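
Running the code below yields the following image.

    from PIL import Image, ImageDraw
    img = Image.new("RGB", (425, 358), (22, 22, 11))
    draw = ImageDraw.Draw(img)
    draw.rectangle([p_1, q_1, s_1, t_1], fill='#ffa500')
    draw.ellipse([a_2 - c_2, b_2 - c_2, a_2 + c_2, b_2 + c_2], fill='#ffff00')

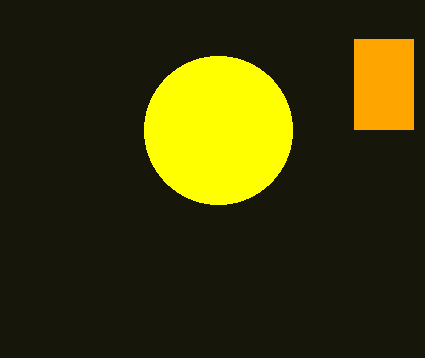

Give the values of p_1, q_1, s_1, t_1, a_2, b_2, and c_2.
p_1 = 354
q_1 = 39
s_1 = 413
t_1 = 129
a_2 = 218
b_2 = 130
c_2 = 74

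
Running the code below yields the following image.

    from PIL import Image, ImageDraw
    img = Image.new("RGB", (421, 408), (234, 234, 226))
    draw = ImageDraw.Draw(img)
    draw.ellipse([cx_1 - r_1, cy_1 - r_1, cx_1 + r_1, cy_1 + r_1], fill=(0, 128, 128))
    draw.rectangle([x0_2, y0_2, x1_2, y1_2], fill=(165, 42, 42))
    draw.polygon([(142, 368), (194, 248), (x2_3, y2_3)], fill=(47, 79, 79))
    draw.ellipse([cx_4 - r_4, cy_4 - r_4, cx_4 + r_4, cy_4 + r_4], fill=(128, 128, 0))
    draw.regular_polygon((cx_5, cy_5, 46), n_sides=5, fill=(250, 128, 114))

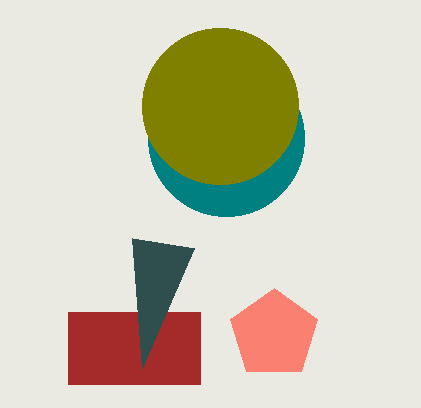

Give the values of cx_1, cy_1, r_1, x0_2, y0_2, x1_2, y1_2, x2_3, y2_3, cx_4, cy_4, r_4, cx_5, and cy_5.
cx_1 = 226
cy_1 = 138
r_1 = 78
x0_2 = 68
y0_2 = 312
x1_2 = 200
y1_2 = 384
x2_3 = 132
y2_3 = 238
cx_4 = 220
cy_4 = 106
r_4 = 78
cx_5 = 274
cy_5 = 334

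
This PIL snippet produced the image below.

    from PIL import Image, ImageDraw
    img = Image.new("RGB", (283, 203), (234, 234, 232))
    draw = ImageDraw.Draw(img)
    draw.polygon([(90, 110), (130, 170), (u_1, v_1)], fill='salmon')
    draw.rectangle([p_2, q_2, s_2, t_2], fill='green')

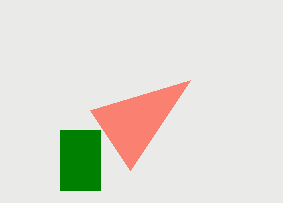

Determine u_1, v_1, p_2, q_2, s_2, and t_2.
u_1 = 190
v_1 = 80
p_2 = 60
q_2 = 130
s_2 = 100
t_2 = 190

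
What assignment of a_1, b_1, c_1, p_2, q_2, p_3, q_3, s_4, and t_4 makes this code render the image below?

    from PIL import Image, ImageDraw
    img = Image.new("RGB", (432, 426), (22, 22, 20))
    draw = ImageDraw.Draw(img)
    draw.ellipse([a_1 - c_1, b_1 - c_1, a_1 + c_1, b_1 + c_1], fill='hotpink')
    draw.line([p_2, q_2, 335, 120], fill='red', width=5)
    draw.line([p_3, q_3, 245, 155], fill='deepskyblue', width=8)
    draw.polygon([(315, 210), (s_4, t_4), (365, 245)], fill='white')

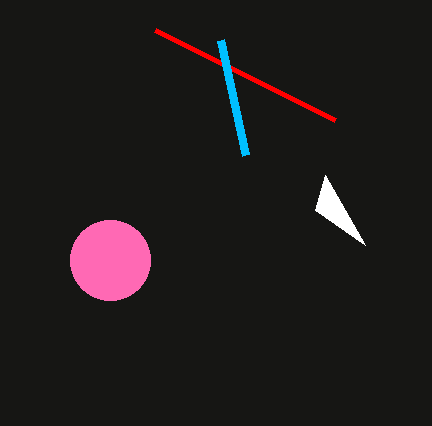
a_1 = 110; b_1 = 260; c_1 = 40; p_2 = 155; q_2 = 30; p_3 = 220; q_3 = 40; s_4 = 325; t_4 = 175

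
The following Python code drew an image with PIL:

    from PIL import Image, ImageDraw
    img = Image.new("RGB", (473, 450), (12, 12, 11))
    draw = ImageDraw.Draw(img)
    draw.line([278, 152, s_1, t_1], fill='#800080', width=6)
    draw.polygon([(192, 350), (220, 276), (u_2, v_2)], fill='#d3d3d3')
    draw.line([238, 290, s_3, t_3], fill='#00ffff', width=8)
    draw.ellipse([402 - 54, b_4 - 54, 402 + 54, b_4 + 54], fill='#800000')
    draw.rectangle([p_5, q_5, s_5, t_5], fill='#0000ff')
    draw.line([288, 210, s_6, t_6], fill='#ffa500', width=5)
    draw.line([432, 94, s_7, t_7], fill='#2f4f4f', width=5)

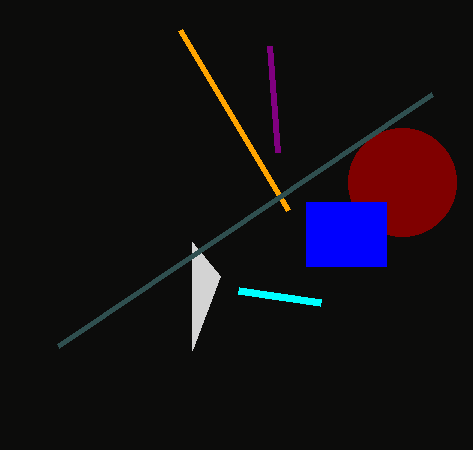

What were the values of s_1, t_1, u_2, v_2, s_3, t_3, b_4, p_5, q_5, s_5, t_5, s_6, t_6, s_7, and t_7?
s_1 = 270
t_1 = 46
u_2 = 192
v_2 = 242
s_3 = 320
t_3 = 302
b_4 = 182
p_5 = 306
q_5 = 202
s_5 = 386
t_5 = 266
s_6 = 180
t_6 = 30
s_7 = 58
t_7 = 346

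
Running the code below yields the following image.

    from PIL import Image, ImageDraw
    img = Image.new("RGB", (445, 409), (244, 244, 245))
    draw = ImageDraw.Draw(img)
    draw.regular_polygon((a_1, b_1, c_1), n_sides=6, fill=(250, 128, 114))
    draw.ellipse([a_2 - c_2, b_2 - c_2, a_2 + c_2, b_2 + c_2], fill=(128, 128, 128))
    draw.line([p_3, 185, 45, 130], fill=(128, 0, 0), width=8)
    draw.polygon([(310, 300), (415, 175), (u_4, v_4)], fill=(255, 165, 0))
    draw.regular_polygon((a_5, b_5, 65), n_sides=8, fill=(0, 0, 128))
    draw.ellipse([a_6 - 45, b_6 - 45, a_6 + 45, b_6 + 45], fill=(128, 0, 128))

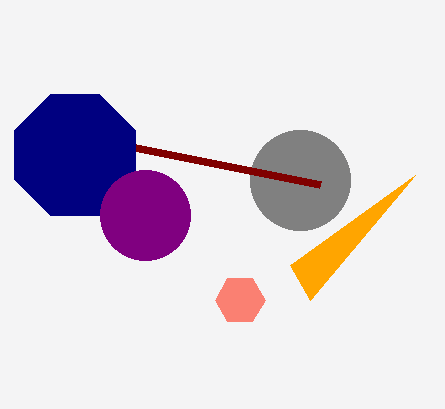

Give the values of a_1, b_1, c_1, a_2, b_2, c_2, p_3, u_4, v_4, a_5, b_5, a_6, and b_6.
a_1 = 240, b_1 = 300, c_1 = 25, a_2 = 300, b_2 = 180, c_2 = 50, p_3 = 320, u_4 = 290, v_4 = 265, a_5 = 75, b_5 = 155, a_6 = 145, b_6 = 215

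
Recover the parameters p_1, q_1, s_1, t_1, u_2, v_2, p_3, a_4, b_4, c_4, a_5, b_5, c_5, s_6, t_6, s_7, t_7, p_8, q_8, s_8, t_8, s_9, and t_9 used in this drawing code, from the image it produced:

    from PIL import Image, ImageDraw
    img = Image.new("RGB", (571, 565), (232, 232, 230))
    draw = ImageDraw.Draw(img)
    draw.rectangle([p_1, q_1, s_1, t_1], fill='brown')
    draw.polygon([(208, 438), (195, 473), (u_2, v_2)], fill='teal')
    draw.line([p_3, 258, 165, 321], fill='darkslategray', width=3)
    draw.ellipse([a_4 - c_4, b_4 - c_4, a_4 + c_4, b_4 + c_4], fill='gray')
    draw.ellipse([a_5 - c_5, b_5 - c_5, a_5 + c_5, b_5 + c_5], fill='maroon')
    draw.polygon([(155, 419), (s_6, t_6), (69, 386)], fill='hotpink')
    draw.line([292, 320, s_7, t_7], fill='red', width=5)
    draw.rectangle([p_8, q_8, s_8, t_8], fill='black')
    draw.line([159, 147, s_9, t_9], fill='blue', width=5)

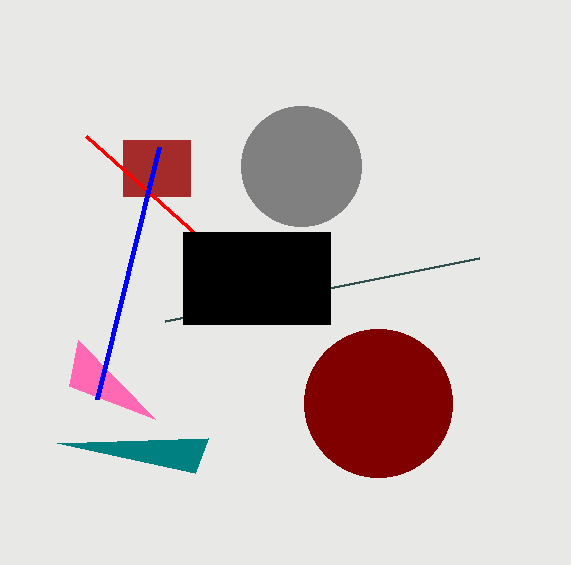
p_1 = 123, q_1 = 140, s_1 = 190, t_1 = 196, u_2 = 57, v_2 = 443, p_3 = 479, a_4 = 301, b_4 = 166, c_4 = 60, a_5 = 378, b_5 = 403, c_5 = 74, s_6 = 78, t_6 = 340, s_7 = 86, t_7 = 136, p_8 = 183, q_8 = 232, s_8 = 330, t_8 = 324, s_9 = 97, t_9 = 399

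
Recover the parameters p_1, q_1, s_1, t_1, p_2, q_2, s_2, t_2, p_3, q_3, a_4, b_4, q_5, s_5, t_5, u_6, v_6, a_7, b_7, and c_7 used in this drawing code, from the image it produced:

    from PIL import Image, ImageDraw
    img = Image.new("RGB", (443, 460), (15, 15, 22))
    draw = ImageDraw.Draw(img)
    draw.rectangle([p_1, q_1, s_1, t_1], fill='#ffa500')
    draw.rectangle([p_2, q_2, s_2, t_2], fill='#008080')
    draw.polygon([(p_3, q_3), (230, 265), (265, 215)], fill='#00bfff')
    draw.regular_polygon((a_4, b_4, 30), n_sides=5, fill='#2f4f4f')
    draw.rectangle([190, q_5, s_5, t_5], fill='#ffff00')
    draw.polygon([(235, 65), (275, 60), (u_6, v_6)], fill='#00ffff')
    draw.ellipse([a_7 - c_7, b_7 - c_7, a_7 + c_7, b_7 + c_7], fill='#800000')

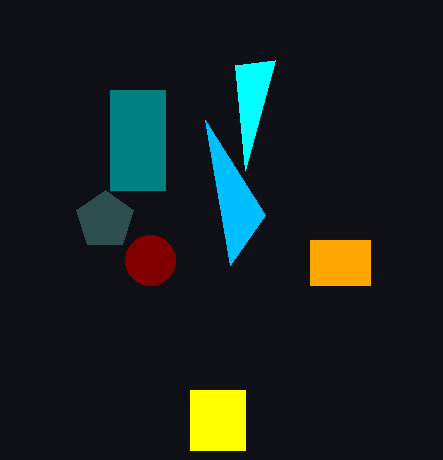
p_1 = 310, q_1 = 240, s_1 = 370, t_1 = 285, p_2 = 110, q_2 = 90, s_2 = 165, t_2 = 190, p_3 = 205, q_3 = 120, a_4 = 105, b_4 = 220, q_5 = 390, s_5 = 245, t_5 = 450, u_6 = 245, v_6 = 170, a_7 = 150, b_7 = 260, c_7 = 25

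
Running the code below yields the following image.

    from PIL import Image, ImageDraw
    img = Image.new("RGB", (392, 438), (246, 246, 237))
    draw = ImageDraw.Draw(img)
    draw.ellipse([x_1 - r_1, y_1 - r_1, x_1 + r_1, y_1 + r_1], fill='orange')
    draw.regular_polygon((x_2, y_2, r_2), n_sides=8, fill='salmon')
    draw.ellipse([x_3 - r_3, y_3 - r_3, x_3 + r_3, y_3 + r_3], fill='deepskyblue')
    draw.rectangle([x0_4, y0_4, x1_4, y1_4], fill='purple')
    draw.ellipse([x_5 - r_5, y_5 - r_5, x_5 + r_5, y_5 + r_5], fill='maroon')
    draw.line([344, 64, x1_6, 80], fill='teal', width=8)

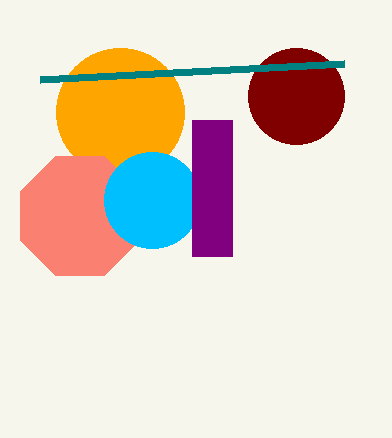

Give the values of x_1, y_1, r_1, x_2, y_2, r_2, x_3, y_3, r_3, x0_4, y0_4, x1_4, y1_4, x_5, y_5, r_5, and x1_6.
x_1 = 120, y_1 = 112, r_1 = 64, x_2 = 80, y_2 = 216, r_2 = 64, x_3 = 152, y_3 = 200, r_3 = 48, x0_4 = 192, y0_4 = 120, x1_4 = 232, y1_4 = 256, x_5 = 296, y_5 = 96, r_5 = 48, x1_6 = 40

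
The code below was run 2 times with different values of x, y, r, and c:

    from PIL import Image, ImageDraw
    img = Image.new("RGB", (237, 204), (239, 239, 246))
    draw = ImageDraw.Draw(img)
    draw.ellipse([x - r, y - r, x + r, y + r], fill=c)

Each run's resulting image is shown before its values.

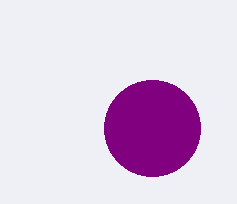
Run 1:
x = 152, y = 128, r = 48, c = 'purple'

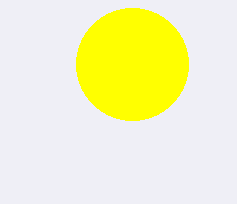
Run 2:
x = 132
y = 64
r = 56
c = 'yellow'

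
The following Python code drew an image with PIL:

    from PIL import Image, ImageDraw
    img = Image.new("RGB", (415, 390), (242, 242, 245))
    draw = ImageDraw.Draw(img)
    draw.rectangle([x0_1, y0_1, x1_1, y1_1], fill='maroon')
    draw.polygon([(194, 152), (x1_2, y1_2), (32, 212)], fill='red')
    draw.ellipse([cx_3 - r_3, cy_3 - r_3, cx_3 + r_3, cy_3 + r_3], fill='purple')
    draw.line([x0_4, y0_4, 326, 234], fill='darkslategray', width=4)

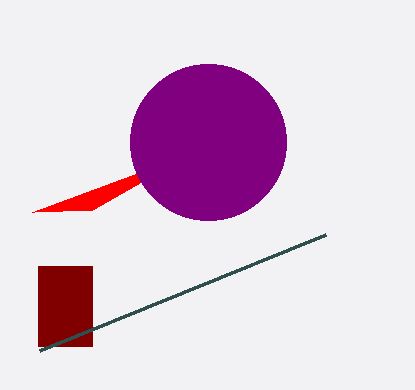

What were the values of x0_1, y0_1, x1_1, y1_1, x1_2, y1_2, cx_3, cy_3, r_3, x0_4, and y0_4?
x0_1 = 38, y0_1 = 266, x1_1 = 92, y1_1 = 346, x1_2 = 92, y1_2 = 210, cx_3 = 208, cy_3 = 142, r_3 = 78, x0_4 = 40, y0_4 = 350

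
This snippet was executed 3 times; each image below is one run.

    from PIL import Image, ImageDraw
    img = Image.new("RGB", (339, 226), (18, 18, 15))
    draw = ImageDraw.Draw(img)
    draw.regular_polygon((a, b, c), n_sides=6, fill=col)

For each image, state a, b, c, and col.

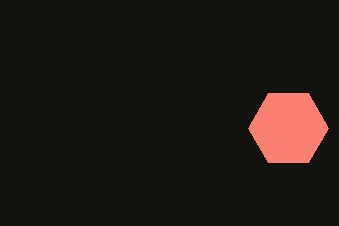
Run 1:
a = 288
b = 128
c = 40
col = 'salmon'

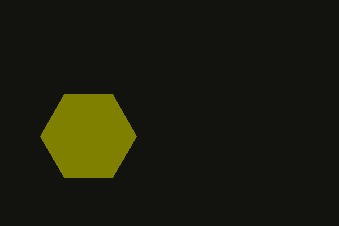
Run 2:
a = 88
b = 136
c = 48
col = 'olive'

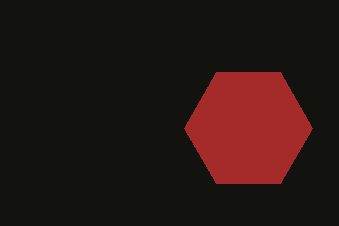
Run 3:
a = 248
b = 128
c = 64
col = 'brown'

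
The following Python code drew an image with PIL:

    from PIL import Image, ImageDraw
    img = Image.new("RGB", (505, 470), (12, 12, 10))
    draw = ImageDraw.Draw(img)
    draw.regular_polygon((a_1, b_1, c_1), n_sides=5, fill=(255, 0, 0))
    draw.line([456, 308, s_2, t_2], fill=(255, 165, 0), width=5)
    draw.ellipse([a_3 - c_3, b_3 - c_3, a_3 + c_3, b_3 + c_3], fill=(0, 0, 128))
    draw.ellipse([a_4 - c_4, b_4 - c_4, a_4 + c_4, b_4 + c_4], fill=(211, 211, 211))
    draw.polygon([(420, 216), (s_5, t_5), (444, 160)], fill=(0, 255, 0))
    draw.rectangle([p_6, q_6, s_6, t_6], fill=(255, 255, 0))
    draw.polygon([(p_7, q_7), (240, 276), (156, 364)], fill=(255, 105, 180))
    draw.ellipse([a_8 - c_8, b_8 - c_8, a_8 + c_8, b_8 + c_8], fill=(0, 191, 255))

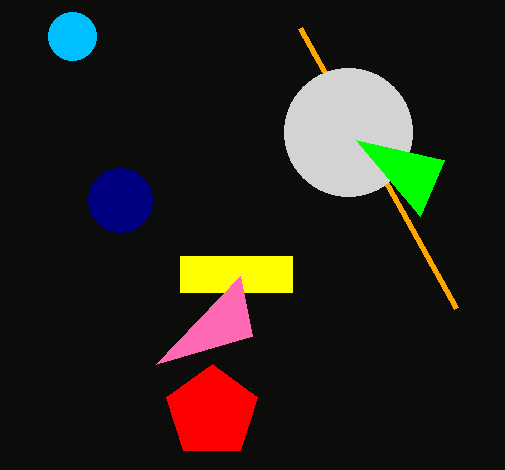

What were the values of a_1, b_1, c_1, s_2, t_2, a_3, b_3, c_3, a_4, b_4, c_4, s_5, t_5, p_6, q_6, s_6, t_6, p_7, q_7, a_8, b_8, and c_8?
a_1 = 212; b_1 = 412; c_1 = 48; s_2 = 300; t_2 = 28; a_3 = 120; b_3 = 200; c_3 = 32; a_4 = 348; b_4 = 132; c_4 = 64; s_5 = 356; t_5 = 140; p_6 = 180; q_6 = 256; s_6 = 292; t_6 = 292; p_7 = 252; q_7 = 336; a_8 = 72; b_8 = 36; c_8 = 24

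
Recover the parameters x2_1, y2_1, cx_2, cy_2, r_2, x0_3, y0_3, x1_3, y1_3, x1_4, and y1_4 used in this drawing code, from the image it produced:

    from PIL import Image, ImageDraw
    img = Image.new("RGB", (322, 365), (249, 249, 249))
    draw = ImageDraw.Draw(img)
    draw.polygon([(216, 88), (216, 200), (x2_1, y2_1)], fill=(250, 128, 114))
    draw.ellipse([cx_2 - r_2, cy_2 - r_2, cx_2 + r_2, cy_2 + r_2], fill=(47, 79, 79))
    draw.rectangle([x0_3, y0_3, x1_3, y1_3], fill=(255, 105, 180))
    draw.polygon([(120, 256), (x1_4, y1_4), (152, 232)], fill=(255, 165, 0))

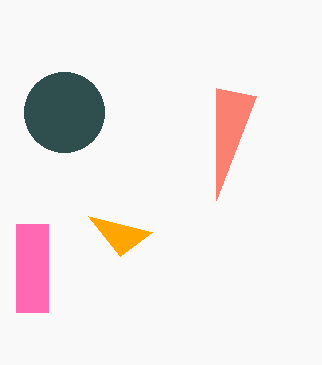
x2_1 = 256
y2_1 = 96
cx_2 = 64
cy_2 = 112
r_2 = 40
x0_3 = 16
y0_3 = 224
x1_3 = 48
y1_3 = 312
x1_4 = 88
y1_4 = 216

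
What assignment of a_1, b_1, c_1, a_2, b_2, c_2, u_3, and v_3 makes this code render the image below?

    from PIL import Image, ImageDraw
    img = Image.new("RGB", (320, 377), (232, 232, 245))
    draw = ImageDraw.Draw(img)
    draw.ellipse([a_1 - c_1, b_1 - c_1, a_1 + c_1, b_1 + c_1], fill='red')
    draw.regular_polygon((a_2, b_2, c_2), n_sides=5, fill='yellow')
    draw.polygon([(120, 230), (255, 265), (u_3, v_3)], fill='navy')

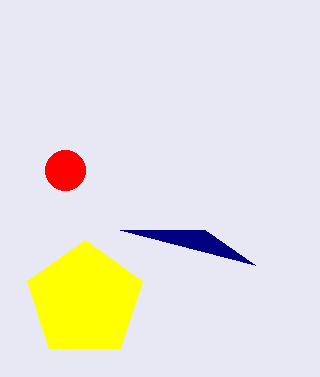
a_1 = 65
b_1 = 170
c_1 = 20
a_2 = 85
b_2 = 300
c_2 = 60
u_3 = 205
v_3 = 230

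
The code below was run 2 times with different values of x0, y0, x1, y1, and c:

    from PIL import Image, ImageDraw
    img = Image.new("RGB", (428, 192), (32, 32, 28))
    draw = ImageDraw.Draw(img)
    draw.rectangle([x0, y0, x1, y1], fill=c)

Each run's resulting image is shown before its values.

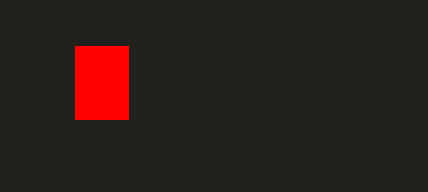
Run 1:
x0 = 75; y0 = 46; x1 = 128; y1 = 119; c = 'red'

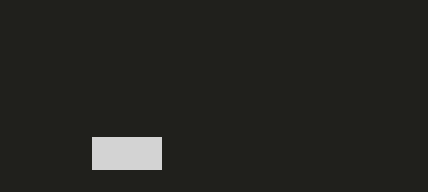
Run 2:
x0 = 92
y0 = 137
x1 = 161
y1 = 169
c = 'lightgray'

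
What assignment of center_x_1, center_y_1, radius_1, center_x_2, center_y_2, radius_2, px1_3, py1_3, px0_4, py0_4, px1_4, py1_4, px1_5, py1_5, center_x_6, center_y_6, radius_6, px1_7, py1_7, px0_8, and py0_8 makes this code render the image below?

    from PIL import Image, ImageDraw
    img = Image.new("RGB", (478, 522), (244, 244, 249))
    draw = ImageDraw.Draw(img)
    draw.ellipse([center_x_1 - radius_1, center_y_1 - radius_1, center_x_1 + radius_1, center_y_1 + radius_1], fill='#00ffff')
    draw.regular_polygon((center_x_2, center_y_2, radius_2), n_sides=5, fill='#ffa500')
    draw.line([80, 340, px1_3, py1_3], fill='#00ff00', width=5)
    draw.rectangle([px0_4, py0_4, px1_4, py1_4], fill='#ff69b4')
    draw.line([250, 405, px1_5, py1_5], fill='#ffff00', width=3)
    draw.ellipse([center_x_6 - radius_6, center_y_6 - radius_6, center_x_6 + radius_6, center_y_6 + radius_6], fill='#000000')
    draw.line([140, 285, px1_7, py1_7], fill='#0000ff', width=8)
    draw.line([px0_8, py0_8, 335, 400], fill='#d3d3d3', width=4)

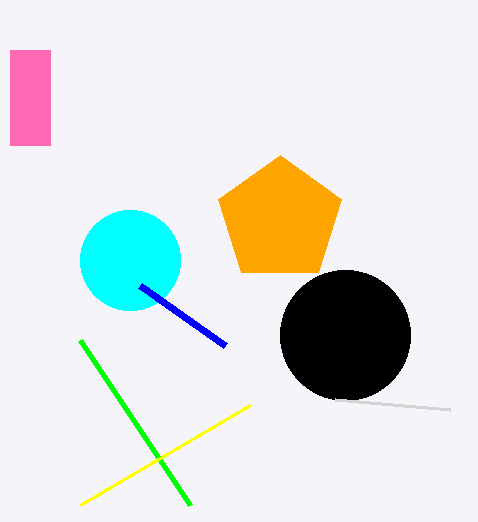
center_x_1 = 130, center_y_1 = 260, radius_1 = 50, center_x_2 = 280, center_y_2 = 220, radius_2 = 65, px1_3 = 190, py1_3 = 505, px0_4 = 10, py0_4 = 50, px1_4 = 50, py1_4 = 145, px1_5 = 80, py1_5 = 505, center_x_6 = 345, center_y_6 = 335, radius_6 = 65, px1_7 = 225, py1_7 = 345, px0_8 = 450, py0_8 = 410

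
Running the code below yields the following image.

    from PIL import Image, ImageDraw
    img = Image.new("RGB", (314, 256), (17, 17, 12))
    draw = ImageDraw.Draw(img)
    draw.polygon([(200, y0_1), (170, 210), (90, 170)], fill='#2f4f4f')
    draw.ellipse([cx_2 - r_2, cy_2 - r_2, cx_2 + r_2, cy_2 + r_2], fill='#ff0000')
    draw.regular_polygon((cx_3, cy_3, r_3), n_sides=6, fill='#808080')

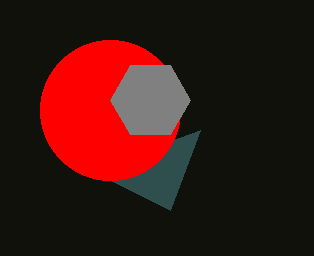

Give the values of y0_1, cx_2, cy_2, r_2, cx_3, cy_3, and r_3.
y0_1 = 130
cx_2 = 110
cy_2 = 110
r_2 = 70
cx_3 = 150
cy_3 = 100
r_3 = 40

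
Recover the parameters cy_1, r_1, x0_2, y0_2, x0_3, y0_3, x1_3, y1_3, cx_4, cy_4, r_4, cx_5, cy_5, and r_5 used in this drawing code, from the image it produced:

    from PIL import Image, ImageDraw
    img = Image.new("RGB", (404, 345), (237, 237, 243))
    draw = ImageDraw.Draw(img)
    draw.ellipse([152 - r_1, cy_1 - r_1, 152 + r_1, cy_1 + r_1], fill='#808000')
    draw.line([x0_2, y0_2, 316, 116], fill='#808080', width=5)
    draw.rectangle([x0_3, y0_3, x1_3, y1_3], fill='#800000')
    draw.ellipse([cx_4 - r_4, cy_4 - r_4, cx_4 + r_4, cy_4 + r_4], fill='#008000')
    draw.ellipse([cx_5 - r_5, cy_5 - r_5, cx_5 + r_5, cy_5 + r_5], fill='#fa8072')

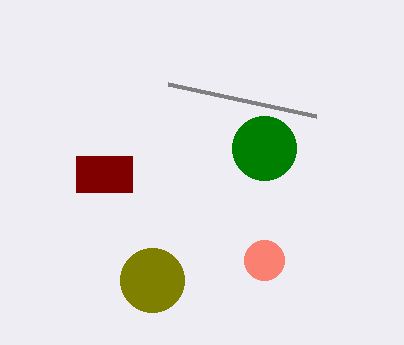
cy_1 = 280, r_1 = 32, x0_2 = 168, y0_2 = 84, x0_3 = 76, y0_3 = 156, x1_3 = 132, y1_3 = 192, cx_4 = 264, cy_4 = 148, r_4 = 32, cx_5 = 264, cy_5 = 260, r_5 = 20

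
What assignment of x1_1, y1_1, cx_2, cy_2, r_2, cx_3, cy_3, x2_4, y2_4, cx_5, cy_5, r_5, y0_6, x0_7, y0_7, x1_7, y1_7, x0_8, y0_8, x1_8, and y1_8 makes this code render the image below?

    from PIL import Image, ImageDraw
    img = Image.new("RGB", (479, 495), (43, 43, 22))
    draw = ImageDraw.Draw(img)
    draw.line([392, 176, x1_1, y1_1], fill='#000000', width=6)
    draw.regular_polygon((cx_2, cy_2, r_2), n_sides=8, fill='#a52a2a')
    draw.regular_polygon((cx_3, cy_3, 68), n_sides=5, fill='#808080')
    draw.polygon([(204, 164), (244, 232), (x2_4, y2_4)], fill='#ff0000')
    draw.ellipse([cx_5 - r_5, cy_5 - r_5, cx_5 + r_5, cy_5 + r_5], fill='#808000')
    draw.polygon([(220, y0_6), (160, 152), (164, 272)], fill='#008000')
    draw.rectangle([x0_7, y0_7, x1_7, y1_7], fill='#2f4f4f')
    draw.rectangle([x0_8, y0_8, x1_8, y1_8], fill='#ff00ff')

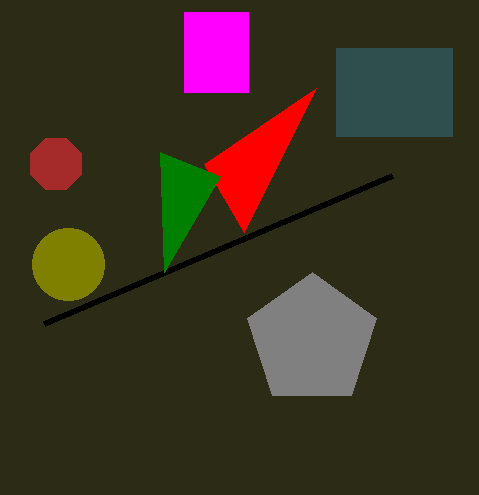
x1_1 = 44; y1_1 = 324; cx_2 = 56; cy_2 = 164; r_2 = 28; cx_3 = 312; cy_3 = 340; x2_4 = 316; y2_4 = 88; cx_5 = 68; cy_5 = 264; r_5 = 36; y0_6 = 176; x0_7 = 336; y0_7 = 48; x1_7 = 452; y1_7 = 136; x0_8 = 184; y0_8 = 12; x1_8 = 248; y1_8 = 92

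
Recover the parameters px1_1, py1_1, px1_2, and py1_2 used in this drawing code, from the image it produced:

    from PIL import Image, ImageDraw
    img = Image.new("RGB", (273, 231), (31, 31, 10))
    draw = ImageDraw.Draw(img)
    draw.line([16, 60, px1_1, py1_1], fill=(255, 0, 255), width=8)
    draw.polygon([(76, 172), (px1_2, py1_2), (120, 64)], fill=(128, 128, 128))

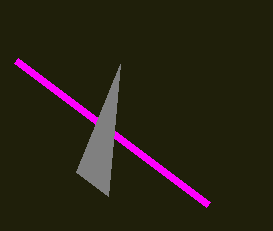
px1_1 = 208
py1_1 = 204
px1_2 = 108
py1_2 = 196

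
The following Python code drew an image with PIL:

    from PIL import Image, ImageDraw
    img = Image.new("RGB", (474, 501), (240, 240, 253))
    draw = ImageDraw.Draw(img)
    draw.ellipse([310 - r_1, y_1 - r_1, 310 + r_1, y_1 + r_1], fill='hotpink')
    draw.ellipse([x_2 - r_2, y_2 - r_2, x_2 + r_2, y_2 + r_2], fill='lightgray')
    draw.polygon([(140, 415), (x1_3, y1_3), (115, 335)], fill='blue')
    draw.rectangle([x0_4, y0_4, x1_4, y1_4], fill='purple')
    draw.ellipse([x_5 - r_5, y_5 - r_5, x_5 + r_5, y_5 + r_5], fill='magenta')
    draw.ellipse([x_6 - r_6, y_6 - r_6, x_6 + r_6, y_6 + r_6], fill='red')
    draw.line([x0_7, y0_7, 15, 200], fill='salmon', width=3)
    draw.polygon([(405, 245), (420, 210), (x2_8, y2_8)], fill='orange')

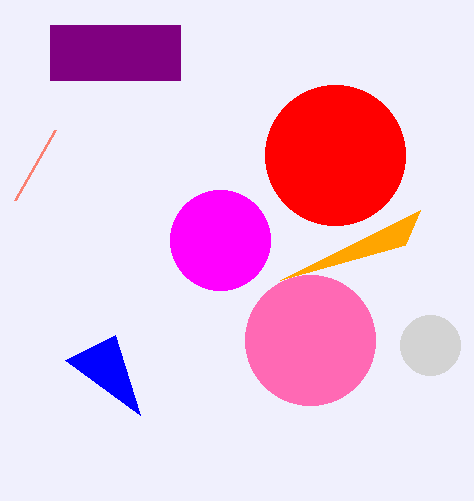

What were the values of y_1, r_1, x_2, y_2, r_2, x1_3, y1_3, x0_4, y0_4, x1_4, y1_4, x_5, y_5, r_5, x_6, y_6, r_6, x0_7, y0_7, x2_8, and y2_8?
y_1 = 340
r_1 = 65
x_2 = 430
y_2 = 345
r_2 = 30
x1_3 = 65
y1_3 = 360
x0_4 = 50
y0_4 = 25
x1_4 = 180
y1_4 = 80
x_5 = 220
y_5 = 240
r_5 = 50
x_6 = 335
y_6 = 155
r_6 = 70
x0_7 = 55
y0_7 = 130
x2_8 = 280
y2_8 = 280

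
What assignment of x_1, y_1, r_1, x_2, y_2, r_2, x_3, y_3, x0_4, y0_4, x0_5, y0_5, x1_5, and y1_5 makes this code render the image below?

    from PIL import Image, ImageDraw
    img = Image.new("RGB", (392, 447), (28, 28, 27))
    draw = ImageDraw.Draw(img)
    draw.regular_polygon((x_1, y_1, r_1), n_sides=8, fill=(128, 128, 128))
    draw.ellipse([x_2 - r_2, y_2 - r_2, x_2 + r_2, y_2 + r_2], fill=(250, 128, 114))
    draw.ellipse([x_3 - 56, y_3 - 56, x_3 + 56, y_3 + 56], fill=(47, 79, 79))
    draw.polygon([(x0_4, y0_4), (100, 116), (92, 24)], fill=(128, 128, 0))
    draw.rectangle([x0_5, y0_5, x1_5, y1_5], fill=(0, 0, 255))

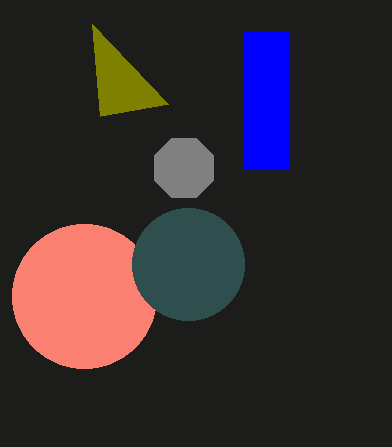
x_1 = 184
y_1 = 168
r_1 = 32
x_2 = 84
y_2 = 296
r_2 = 72
x_3 = 188
y_3 = 264
x0_4 = 168
y0_4 = 104
x0_5 = 244
y0_5 = 32
x1_5 = 288
y1_5 = 168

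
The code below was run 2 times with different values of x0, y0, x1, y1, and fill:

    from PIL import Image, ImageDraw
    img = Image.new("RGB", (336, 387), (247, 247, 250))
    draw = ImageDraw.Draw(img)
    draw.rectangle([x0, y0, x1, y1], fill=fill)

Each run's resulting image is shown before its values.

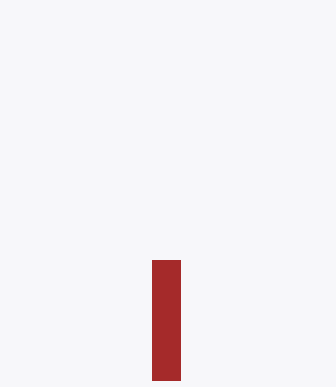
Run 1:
x0 = 152; y0 = 260; x1 = 180; y1 = 380; fill = 'brown'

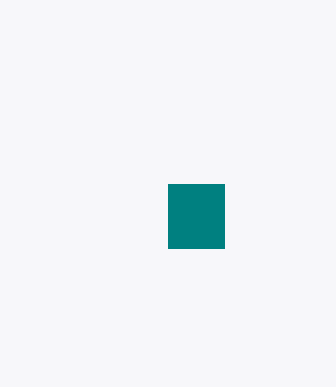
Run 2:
x0 = 168; y0 = 184; x1 = 224; y1 = 248; fill = 'teal'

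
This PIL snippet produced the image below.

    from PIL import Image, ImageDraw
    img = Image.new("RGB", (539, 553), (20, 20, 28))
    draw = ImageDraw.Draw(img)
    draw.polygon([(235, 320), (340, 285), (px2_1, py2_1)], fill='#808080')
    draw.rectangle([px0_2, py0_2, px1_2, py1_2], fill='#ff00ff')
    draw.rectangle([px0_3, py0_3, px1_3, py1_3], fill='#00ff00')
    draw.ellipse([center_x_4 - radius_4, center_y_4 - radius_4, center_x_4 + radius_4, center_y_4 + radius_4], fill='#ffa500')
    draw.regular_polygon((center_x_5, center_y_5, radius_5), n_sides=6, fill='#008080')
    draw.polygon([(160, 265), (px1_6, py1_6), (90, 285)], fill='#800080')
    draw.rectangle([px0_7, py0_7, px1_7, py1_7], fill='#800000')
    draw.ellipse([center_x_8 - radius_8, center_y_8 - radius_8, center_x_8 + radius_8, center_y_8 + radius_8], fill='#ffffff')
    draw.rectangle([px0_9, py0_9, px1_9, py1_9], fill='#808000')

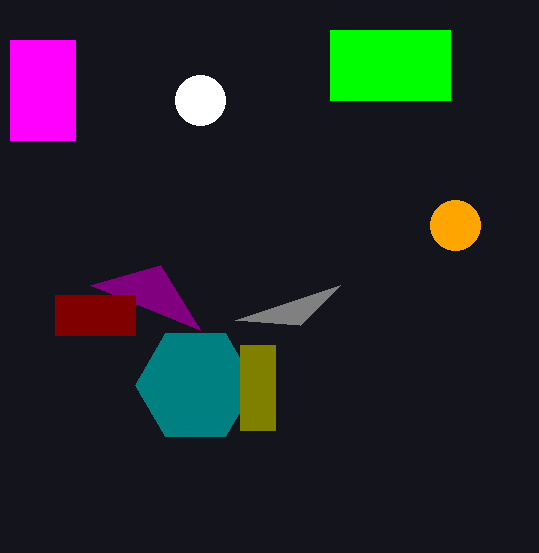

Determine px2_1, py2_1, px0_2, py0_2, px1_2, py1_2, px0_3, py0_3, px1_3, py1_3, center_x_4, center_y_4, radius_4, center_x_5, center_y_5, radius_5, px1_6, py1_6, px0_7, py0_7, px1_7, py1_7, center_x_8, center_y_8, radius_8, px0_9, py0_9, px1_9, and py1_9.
px2_1 = 300, py2_1 = 325, px0_2 = 10, py0_2 = 40, px1_2 = 75, py1_2 = 140, px0_3 = 330, py0_3 = 30, px1_3 = 450, py1_3 = 100, center_x_4 = 455, center_y_4 = 225, radius_4 = 25, center_x_5 = 195, center_y_5 = 385, radius_5 = 60, px1_6 = 200, py1_6 = 330, px0_7 = 55, py0_7 = 295, px1_7 = 135, py1_7 = 335, center_x_8 = 200, center_y_8 = 100, radius_8 = 25, px0_9 = 240, py0_9 = 345, px1_9 = 275, py1_9 = 430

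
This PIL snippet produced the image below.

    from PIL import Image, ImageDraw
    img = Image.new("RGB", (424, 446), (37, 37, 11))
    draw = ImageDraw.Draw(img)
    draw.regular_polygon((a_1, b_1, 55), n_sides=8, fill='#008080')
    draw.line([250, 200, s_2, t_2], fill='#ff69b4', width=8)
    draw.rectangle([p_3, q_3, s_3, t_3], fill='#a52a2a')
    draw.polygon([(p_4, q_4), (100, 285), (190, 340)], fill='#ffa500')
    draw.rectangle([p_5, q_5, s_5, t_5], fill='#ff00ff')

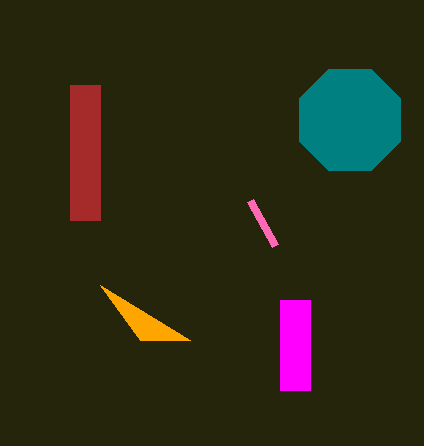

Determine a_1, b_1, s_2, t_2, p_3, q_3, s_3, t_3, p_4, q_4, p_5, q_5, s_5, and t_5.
a_1 = 350
b_1 = 120
s_2 = 275
t_2 = 245
p_3 = 70
q_3 = 85
s_3 = 100
t_3 = 220
p_4 = 140
q_4 = 340
p_5 = 280
q_5 = 300
s_5 = 310
t_5 = 390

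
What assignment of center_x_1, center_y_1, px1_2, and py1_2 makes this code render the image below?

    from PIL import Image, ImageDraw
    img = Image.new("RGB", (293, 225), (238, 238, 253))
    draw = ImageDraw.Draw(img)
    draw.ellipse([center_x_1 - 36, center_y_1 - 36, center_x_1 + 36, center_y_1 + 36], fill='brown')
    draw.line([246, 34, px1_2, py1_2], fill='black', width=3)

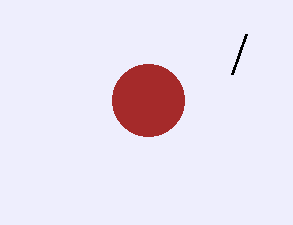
center_x_1 = 148; center_y_1 = 100; px1_2 = 232; py1_2 = 74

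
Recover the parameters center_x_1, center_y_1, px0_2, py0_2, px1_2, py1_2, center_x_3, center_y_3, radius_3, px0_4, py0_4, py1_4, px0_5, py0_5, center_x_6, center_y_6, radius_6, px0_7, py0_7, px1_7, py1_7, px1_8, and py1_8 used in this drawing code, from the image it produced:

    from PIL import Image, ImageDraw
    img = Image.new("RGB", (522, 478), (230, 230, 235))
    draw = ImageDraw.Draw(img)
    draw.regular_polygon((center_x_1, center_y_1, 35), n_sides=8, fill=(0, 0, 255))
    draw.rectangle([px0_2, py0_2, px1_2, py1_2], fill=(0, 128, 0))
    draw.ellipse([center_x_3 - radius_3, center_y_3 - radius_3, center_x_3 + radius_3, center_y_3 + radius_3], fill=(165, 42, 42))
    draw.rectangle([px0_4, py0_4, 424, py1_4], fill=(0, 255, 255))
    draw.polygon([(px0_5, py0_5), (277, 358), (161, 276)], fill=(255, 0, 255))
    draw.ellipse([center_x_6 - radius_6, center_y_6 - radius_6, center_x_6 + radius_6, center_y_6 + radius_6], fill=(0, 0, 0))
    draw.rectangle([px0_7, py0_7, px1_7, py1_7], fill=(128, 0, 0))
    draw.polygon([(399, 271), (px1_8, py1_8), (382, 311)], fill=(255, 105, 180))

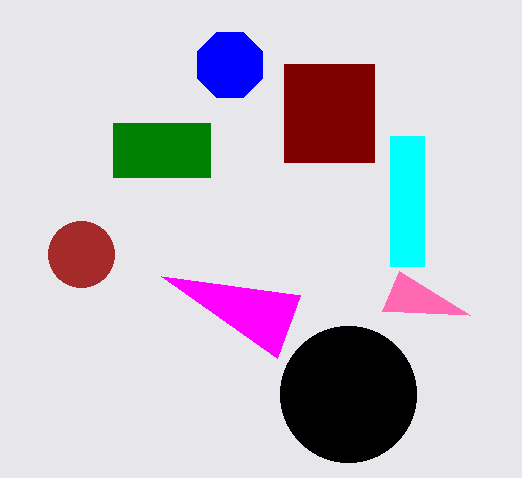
center_x_1 = 230, center_y_1 = 65, px0_2 = 113, py0_2 = 123, px1_2 = 210, py1_2 = 177, center_x_3 = 81, center_y_3 = 254, radius_3 = 33, px0_4 = 390, py0_4 = 136, py1_4 = 266, px0_5 = 300, py0_5 = 295, center_x_6 = 348, center_y_6 = 394, radius_6 = 68, px0_7 = 284, py0_7 = 64, px1_7 = 374, py1_7 = 162, px1_8 = 470, py1_8 = 315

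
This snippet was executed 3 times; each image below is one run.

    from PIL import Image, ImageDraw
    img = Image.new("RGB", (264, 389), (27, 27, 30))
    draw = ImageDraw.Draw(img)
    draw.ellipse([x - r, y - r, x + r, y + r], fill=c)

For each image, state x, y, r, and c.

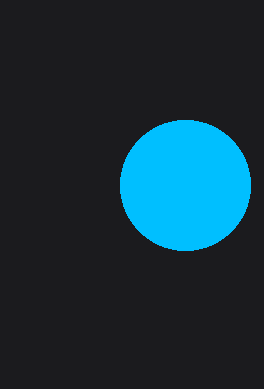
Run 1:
x = 185; y = 185; r = 65; c = 'deepskyblue'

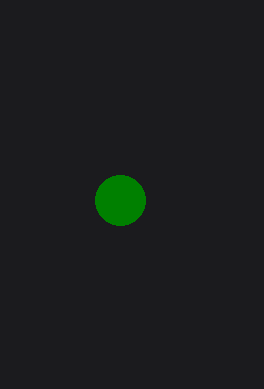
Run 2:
x = 120
y = 200
r = 25
c = 'green'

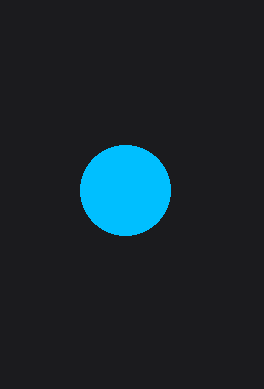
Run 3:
x = 125, y = 190, r = 45, c = 'deepskyblue'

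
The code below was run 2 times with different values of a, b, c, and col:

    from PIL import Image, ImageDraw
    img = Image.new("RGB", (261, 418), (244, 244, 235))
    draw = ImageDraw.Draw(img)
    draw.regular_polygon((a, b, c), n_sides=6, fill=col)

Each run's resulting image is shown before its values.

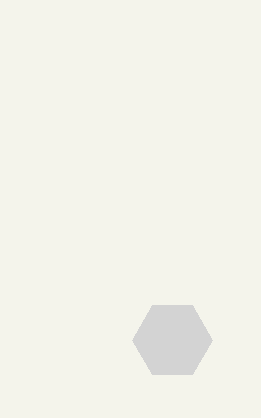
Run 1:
a = 172, b = 340, c = 40, col = 'lightgray'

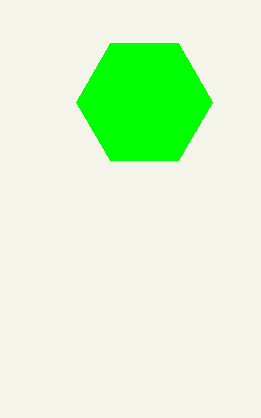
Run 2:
a = 144; b = 102; c = 68; col = 'lime'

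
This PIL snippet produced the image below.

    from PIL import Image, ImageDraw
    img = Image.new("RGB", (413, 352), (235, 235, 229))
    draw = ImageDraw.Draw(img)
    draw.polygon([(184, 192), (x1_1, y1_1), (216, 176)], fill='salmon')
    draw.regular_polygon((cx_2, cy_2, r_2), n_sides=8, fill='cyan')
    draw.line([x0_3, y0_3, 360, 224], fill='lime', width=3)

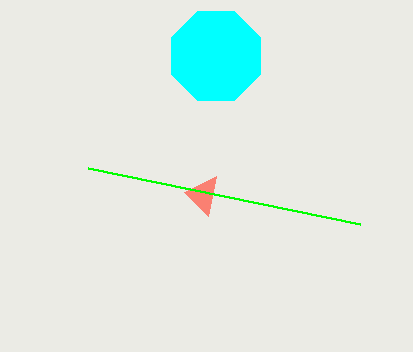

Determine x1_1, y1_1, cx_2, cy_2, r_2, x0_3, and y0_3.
x1_1 = 208
y1_1 = 216
cx_2 = 216
cy_2 = 56
r_2 = 48
x0_3 = 88
y0_3 = 168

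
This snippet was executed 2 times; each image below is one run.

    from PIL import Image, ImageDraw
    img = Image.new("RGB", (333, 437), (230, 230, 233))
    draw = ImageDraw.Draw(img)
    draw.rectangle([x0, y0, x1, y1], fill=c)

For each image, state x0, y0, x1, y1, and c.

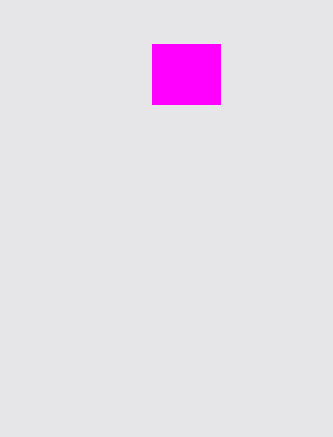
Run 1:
x0 = 152; y0 = 44; x1 = 220; y1 = 104; c = 'magenta'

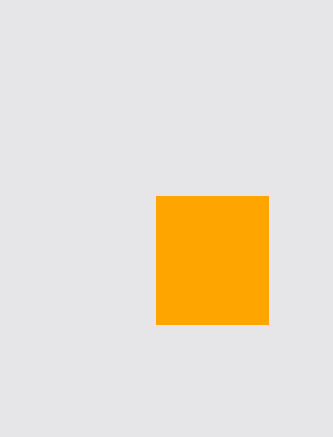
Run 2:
x0 = 156; y0 = 196; x1 = 268; y1 = 324; c = 'orange'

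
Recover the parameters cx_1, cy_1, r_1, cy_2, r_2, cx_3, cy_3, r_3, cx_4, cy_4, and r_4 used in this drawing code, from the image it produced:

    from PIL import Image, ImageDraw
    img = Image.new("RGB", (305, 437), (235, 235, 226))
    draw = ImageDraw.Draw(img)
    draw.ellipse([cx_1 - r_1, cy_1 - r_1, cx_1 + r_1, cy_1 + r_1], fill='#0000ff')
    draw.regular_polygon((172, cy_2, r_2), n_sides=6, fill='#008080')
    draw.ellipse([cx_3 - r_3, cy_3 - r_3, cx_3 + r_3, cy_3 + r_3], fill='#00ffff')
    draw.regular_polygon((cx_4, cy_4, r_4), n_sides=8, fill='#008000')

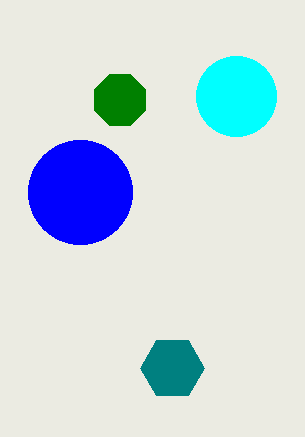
cx_1 = 80; cy_1 = 192; r_1 = 52; cy_2 = 368; r_2 = 32; cx_3 = 236; cy_3 = 96; r_3 = 40; cx_4 = 120; cy_4 = 100; r_4 = 28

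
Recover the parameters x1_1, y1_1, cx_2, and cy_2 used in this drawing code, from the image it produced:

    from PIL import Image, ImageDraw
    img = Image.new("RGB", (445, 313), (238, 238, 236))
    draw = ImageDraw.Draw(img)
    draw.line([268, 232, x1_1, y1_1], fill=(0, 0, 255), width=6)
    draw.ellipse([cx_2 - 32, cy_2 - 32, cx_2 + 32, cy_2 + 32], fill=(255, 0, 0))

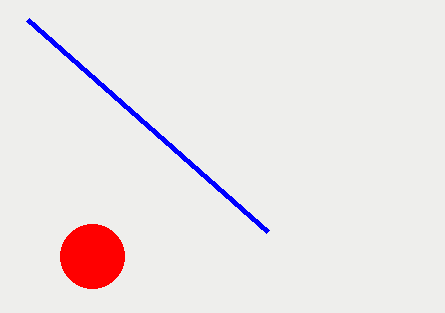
x1_1 = 28
y1_1 = 20
cx_2 = 92
cy_2 = 256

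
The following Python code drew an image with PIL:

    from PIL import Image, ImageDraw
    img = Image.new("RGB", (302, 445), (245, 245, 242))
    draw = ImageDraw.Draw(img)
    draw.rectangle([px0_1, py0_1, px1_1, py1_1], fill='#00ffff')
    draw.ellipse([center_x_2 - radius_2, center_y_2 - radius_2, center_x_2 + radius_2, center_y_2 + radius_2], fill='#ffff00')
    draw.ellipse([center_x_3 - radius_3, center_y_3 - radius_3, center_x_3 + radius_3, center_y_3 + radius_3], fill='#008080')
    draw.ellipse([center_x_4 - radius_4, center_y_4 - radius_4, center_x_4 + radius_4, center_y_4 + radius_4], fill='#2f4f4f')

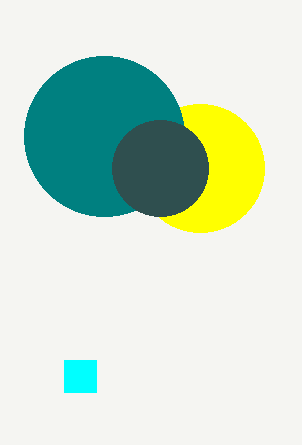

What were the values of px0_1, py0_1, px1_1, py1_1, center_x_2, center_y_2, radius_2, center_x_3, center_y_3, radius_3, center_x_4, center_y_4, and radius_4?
px0_1 = 64, py0_1 = 360, px1_1 = 96, py1_1 = 392, center_x_2 = 200, center_y_2 = 168, radius_2 = 64, center_x_3 = 104, center_y_3 = 136, radius_3 = 80, center_x_4 = 160, center_y_4 = 168, radius_4 = 48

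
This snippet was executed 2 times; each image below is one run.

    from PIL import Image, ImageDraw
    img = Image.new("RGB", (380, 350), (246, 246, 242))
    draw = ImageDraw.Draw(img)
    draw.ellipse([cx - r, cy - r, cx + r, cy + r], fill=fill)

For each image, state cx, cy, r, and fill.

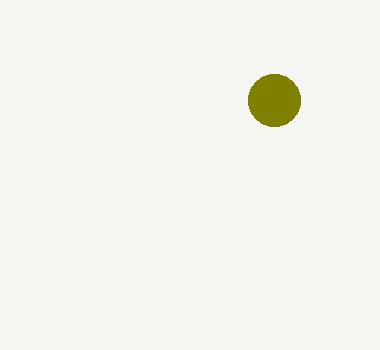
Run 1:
cx = 274
cy = 100
r = 26
fill = 'olive'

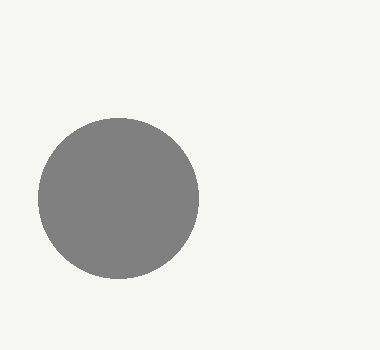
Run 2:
cx = 118; cy = 198; r = 80; fill = 'gray'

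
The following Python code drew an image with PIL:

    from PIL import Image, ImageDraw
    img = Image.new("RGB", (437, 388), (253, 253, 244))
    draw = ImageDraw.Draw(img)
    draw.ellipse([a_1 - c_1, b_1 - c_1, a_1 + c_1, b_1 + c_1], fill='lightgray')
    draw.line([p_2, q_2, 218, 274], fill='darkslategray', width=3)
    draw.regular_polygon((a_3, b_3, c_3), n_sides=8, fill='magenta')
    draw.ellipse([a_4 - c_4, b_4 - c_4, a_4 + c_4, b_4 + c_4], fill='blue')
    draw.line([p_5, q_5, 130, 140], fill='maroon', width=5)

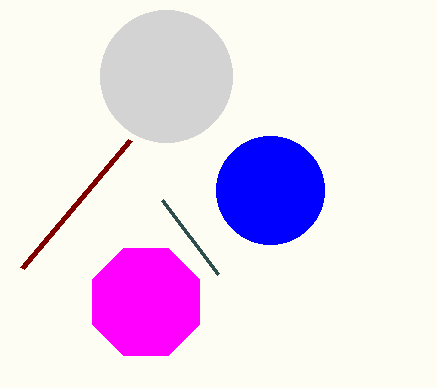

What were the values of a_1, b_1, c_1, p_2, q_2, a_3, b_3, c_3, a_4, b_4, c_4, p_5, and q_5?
a_1 = 166, b_1 = 76, c_1 = 66, p_2 = 162, q_2 = 200, a_3 = 146, b_3 = 302, c_3 = 58, a_4 = 270, b_4 = 190, c_4 = 54, p_5 = 22, q_5 = 268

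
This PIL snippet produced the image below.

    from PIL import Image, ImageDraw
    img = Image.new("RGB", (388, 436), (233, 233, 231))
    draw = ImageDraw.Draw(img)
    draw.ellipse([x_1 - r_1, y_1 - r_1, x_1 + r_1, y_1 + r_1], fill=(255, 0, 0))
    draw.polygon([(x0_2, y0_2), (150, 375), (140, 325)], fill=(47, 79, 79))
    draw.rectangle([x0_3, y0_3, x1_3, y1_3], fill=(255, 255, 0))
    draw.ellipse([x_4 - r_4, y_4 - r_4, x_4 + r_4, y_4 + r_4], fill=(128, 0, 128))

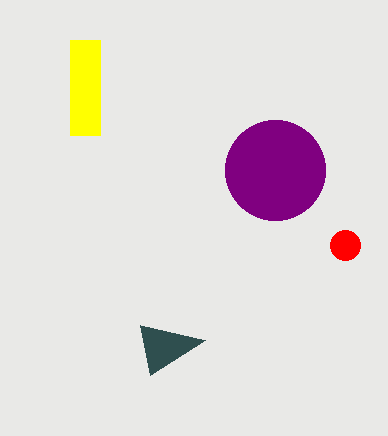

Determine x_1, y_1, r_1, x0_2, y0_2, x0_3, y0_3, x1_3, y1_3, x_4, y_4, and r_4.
x_1 = 345
y_1 = 245
r_1 = 15
x0_2 = 205
y0_2 = 340
x0_3 = 70
y0_3 = 40
x1_3 = 100
y1_3 = 135
x_4 = 275
y_4 = 170
r_4 = 50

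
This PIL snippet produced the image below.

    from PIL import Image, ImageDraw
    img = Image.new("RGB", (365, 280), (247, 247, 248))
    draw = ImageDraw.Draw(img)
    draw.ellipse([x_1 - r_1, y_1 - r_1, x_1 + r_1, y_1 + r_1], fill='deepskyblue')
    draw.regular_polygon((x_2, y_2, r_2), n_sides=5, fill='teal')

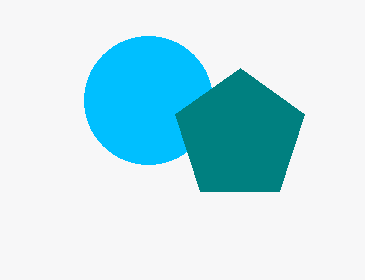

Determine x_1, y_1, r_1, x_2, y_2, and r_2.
x_1 = 148
y_1 = 100
r_1 = 64
x_2 = 240
y_2 = 136
r_2 = 68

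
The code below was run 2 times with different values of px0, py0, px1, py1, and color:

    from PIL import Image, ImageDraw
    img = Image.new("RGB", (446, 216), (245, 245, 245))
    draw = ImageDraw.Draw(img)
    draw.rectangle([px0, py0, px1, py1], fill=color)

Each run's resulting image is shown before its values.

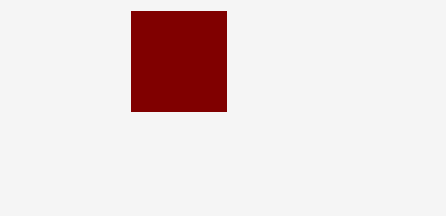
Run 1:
px0 = 131, py0 = 11, px1 = 226, py1 = 111, color = 'maroon'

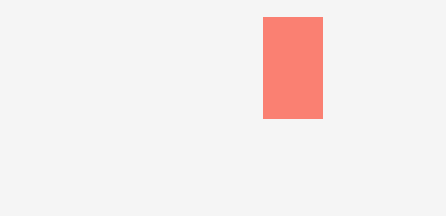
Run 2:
px0 = 263; py0 = 17; px1 = 322; py1 = 118; color = 'salmon'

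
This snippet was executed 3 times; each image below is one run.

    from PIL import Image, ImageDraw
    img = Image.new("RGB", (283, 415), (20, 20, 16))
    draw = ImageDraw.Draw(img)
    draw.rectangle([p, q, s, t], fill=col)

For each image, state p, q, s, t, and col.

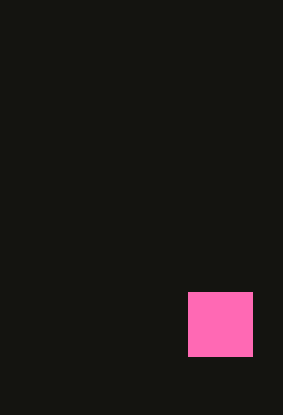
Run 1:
p = 188
q = 292
s = 252
t = 356
col = 'hotpink'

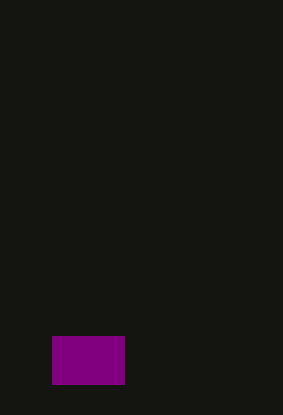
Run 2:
p = 52; q = 336; s = 124; t = 384; col = 'purple'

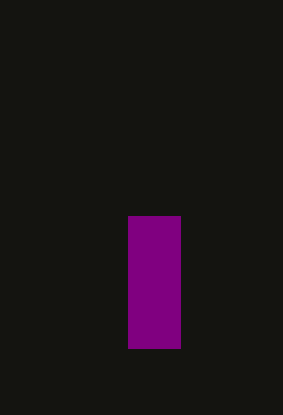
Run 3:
p = 128, q = 216, s = 180, t = 348, col = 'purple'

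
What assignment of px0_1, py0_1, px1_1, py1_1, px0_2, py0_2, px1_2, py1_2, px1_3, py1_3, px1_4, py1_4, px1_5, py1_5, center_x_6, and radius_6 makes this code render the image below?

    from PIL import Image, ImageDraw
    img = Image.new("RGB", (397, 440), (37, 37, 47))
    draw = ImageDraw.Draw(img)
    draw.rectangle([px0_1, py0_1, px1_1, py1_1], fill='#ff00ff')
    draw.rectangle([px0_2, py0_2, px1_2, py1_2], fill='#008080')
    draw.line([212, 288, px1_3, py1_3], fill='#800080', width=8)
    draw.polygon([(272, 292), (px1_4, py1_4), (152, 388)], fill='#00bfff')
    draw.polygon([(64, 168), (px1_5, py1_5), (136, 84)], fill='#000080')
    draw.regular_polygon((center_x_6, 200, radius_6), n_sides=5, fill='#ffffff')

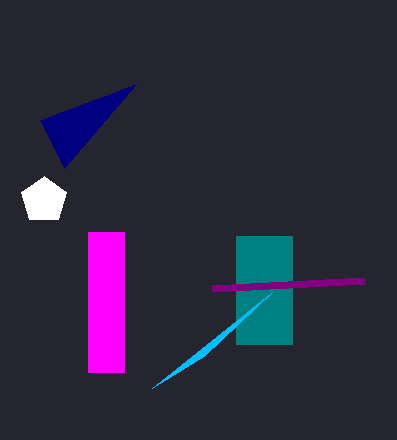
px0_1 = 88; py0_1 = 232; px1_1 = 124; py1_1 = 372; px0_2 = 236; py0_2 = 236; px1_2 = 292; py1_2 = 344; px1_3 = 364; py1_3 = 280; px1_4 = 204; py1_4 = 356; px1_5 = 40; py1_5 = 120; center_x_6 = 44; radius_6 = 24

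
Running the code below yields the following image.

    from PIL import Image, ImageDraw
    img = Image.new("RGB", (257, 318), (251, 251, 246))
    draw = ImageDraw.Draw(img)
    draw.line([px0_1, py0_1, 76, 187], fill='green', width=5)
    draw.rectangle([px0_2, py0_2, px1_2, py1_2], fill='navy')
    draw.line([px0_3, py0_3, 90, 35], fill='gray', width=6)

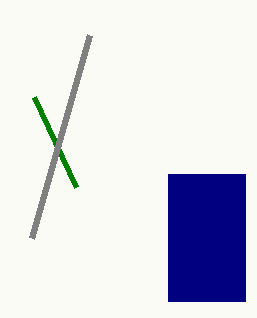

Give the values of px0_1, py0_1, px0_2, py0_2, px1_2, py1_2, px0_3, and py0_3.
px0_1 = 34
py0_1 = 97
px0_2 = 168
py0_2 = 174
px1_2 = 245
py1_2 = 301
px0_3 = 32
py0_3 = 238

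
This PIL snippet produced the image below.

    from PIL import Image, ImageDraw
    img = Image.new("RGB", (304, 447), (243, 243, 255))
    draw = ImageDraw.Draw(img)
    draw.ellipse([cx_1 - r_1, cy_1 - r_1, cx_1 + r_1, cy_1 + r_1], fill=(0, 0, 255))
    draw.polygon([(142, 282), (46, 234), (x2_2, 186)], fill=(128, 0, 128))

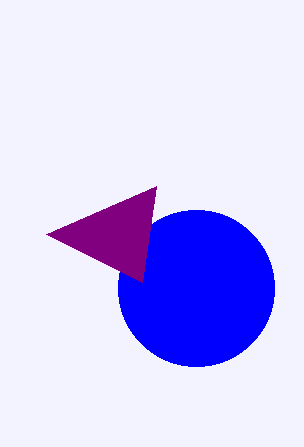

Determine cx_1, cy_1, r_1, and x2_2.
cx_1 = 196
cy_1 = 288
r_1 = 78
x2_2 = 156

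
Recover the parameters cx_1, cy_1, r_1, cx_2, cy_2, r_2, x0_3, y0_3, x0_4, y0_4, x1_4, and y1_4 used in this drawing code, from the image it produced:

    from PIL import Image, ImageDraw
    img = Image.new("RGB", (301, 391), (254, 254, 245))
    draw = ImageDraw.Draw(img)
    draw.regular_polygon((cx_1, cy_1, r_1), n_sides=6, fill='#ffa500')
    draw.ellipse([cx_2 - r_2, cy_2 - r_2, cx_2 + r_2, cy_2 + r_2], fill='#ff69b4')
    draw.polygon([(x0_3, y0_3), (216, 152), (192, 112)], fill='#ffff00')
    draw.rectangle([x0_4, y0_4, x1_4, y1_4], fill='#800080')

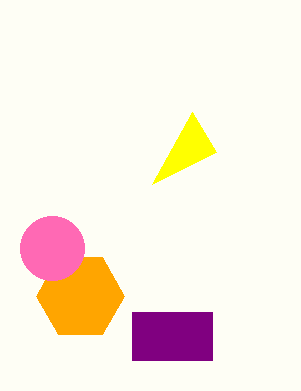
cx_1 = 80, cy_1 = 296, r_1 = 44, cx_2 = 52, cy_2 = 248, r_2 = 32, x0_3 = 152, y0_3 = 184, x0_4 = 132, y0_4 = 312, x1_4 = 212, y1_4 = 360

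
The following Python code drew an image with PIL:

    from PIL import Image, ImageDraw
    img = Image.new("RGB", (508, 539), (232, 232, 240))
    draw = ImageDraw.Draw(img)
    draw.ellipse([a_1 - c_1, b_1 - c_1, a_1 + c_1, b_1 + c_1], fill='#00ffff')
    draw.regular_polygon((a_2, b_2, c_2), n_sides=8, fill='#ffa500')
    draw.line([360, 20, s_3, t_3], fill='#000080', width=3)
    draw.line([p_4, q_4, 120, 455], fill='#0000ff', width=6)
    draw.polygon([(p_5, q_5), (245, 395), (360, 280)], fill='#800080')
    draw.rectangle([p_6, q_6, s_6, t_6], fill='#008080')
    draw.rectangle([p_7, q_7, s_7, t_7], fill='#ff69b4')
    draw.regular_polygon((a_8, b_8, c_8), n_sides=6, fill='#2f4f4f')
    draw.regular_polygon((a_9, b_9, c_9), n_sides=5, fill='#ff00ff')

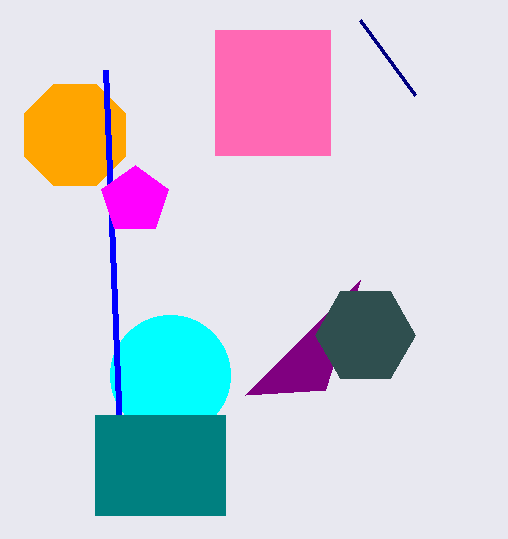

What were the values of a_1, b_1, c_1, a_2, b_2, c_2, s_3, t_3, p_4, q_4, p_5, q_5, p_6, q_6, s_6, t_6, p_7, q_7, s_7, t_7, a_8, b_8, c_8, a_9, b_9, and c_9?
a_1 = 170; b_1 = 375; c_1 = 60; a_2 = 75; b_2 = 135; c_2 = 55; s_3 = 415; t_3 = 95; p_4 = 105; q_4 = 70; p_5 = 325; q_5 = 390; p_6 = 95; q_6 = 415; s_6 = 225; t_6 = 515; p_7 = 215; q_7 = 30; s_7 = 330; t_7 = 155; a_8 = 365; b_8 = 335; c_8 = 50; a_9 = 135; b_9 = 200; c_9 = 35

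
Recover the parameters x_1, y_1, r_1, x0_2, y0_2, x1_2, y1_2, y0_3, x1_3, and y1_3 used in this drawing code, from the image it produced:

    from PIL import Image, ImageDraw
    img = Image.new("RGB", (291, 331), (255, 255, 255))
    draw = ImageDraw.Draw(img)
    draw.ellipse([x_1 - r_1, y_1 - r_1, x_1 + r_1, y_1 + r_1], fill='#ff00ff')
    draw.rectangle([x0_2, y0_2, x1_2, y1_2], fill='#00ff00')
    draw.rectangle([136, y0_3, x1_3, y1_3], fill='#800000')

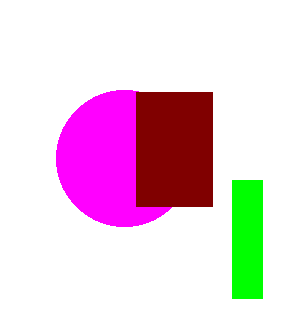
x_1 = 124, y_1 = 158, r_1 = 68, x0_2 = 232, y0_2 = 180, x1_2 = 262, y1_2 = 298, y0_3 = 92, x1_3 = 212, y1_3 = 206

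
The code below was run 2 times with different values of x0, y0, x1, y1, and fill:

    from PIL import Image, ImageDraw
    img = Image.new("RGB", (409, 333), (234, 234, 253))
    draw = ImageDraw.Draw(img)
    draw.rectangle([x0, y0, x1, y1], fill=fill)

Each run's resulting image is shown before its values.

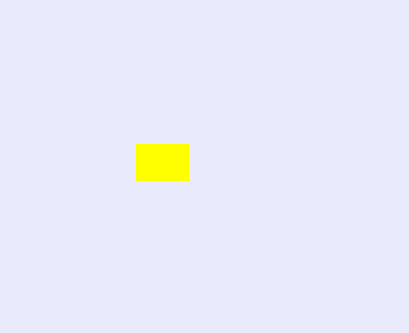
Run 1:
x0 = 136
y0 = 144
x1 = 188
y1 = 180
fill = 'yellow'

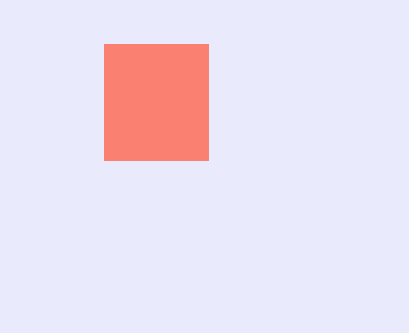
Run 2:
x0 = 104; y0 = 44; x1 = 208; y1 = 160; fill = 'salmon'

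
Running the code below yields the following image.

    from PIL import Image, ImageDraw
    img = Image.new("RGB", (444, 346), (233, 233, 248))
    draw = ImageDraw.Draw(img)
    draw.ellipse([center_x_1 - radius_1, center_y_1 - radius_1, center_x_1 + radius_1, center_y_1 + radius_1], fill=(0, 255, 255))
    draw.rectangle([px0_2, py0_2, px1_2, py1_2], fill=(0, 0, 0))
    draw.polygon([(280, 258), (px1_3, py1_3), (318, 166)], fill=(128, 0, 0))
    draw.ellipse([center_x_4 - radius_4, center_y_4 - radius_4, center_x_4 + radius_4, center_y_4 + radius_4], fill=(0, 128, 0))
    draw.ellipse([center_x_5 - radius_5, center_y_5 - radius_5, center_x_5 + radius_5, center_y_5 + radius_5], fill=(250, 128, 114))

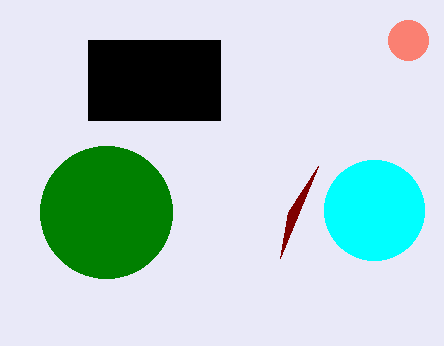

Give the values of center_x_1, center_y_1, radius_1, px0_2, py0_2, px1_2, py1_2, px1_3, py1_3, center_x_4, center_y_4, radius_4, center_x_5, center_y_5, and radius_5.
center_x_1 = 374; center_y_1 = 210; radius_1 = 50; px0_2 = 88; py0_2 = 40; px1_2 = 220; py1_2 = 120; px1_3 = 288; py1_3 = 212; center_x_4 = 106; center_y_4 = 212; radius_4 = 66; center_x_5 = 408; center_y_5 = 40; radius_5 = 20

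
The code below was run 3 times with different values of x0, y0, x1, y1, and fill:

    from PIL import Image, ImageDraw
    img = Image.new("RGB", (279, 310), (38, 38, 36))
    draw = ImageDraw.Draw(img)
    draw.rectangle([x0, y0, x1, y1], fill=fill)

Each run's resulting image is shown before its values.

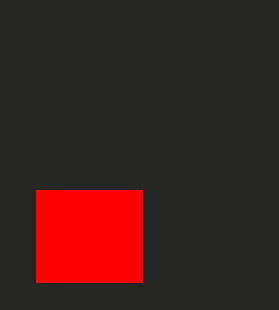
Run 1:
x0 = 36, y0 = 190, x1 = 142, y1 = 282, fill = 'red'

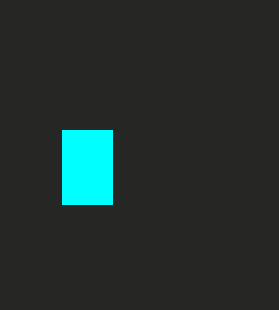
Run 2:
x0 = 62, y0 = 130, x1 = 112, y1 = 204, fill = 'cyan'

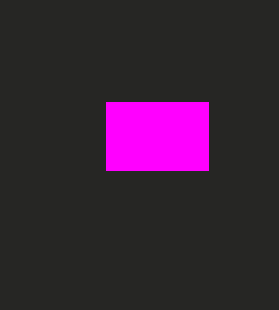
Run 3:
x0 = 106, y0 = 102, x1 = 208, y1 = 170, fill = 'magenta'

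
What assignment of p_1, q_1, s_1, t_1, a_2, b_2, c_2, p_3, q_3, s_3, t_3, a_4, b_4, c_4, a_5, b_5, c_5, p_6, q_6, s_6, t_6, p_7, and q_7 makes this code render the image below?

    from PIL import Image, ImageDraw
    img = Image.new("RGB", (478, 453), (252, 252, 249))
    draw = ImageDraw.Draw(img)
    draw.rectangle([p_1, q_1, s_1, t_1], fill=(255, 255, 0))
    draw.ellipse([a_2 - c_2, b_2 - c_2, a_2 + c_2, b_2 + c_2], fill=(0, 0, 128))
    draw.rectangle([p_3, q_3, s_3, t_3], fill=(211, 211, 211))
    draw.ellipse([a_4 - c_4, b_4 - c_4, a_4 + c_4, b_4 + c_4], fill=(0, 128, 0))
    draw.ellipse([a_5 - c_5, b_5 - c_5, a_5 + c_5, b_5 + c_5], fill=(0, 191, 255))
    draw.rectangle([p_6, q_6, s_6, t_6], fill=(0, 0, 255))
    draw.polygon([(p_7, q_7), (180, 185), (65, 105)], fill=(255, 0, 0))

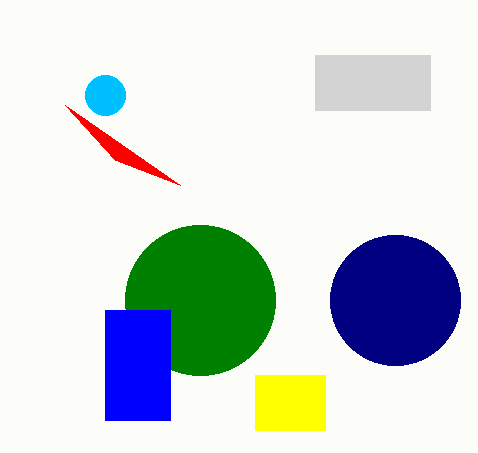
p_1 = 255; q_1 = 375; s_1 = 325; t_1 = 430; a_2 = 395; b_2 = 300; c_2 = 65; p_3 = 315; q_3 = 55; s_3 = 430; t_3 = 110; a_4 = 200; b_4 = 300; c_4 = 75; a_5 = 105; b_5 = 95; c_5 = 20; p_6 = 105; q_6 = 310; s_6 = 170; t_6 = 420; p_7 = 115; q_7 = 160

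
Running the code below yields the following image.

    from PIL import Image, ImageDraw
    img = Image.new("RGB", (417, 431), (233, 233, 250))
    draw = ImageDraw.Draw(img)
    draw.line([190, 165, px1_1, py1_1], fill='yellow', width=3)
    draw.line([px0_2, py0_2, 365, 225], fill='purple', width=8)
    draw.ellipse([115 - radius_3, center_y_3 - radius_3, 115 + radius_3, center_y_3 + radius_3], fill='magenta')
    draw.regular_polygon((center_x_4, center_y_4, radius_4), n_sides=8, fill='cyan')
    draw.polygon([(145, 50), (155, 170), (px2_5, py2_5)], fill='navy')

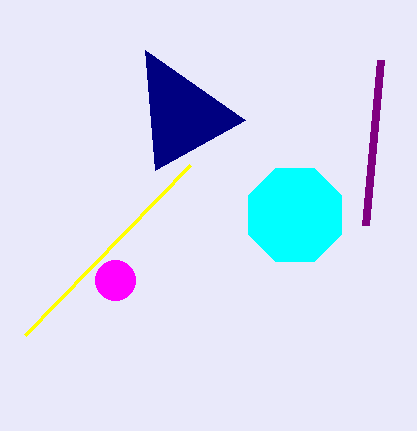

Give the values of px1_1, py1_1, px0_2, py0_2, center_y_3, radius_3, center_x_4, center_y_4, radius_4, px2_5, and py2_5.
px1_1 = 25; py1_1 = 335; px0_2 = 380; py0_2 = 60; center_y_3 = 280; radius_3 = 20; center_x_4 = 295; center_y_4 = 215; radius_4 = 50; px2_5 = 245; py2_5 = 120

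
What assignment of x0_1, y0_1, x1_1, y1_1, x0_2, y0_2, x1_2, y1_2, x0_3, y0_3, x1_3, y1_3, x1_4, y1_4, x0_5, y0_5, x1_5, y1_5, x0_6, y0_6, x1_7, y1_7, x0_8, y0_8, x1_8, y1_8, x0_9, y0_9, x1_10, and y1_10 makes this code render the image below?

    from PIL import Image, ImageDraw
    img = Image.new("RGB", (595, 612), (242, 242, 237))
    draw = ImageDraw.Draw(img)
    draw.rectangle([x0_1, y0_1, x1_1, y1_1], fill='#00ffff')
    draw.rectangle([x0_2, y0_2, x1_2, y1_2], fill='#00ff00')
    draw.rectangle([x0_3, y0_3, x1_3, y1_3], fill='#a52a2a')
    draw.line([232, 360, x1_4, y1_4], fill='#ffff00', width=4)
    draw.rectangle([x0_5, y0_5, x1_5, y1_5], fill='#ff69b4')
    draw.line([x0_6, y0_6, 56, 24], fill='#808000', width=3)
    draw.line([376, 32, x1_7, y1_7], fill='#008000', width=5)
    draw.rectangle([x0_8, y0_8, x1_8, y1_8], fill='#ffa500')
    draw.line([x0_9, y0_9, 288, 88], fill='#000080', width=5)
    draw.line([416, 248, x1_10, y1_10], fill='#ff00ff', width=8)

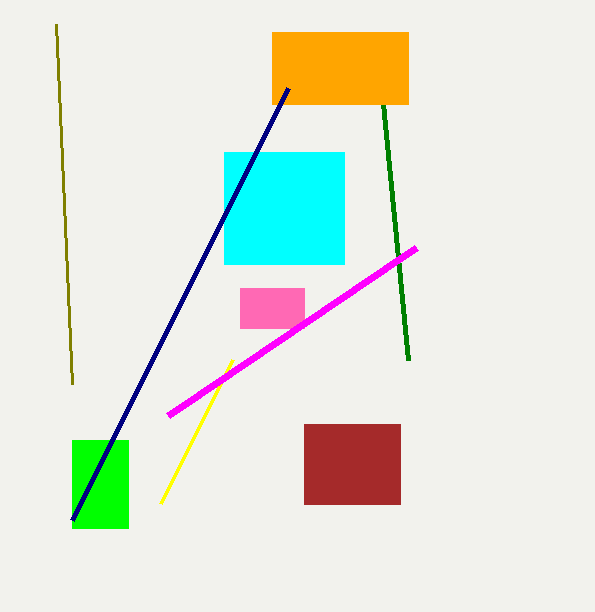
x0_1 = 224
y0_1 = 152
x1_1 = 344
y1_1 = 264
x0_2 = 72
y0_2 = 440
x1_2 = 128
y1_2 = 528
x0_3 = 304
y0_3 = 424
x1_3 = 400
y1_3 = 504
x1_4 = 160
y1_4 = 504
x0_5 = 240
y0_5 = 288
x1_5 = 304
y1_5 = 328
x0_6 = 72
y0_6 = 384
x1_7 = 408
y1_7 = 360
x0_8 = 272
y0_8 = 32
x1_8 = 408
y1_8 = 104
x0_9 = 72
y0_9 = 520
x1_10 = 168
y1_10 = 416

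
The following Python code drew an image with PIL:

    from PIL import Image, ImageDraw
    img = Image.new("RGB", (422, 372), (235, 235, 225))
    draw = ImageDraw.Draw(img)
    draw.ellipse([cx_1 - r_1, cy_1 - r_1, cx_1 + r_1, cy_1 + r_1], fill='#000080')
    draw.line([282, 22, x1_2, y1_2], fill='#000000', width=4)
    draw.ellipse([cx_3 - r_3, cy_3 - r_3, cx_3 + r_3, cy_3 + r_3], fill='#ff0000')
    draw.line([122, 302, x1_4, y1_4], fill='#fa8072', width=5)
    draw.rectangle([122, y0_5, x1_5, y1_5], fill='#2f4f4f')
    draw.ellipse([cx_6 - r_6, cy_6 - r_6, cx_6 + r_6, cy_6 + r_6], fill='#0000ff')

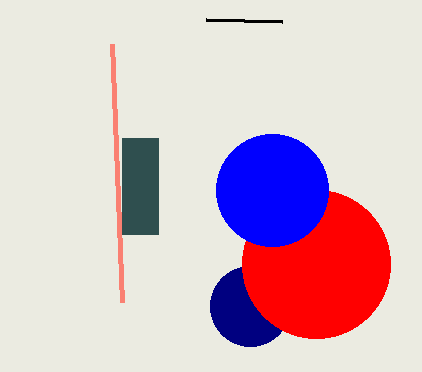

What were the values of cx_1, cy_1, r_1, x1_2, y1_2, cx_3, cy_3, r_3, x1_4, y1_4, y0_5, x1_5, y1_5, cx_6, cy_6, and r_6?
cx_1 = 250, cy_1 = 306, r_1 = 40, x1_2 = 206, y1_2 = 20, cx_3 = 316, cy_3 = 264, r_3 = 74, x1_4 = 112, y1_4 = 44, y0_5 = 138, x1_5 = 158, y1_5 = 234, cx_6 = 272, cy_6 = 190, r_6 = 56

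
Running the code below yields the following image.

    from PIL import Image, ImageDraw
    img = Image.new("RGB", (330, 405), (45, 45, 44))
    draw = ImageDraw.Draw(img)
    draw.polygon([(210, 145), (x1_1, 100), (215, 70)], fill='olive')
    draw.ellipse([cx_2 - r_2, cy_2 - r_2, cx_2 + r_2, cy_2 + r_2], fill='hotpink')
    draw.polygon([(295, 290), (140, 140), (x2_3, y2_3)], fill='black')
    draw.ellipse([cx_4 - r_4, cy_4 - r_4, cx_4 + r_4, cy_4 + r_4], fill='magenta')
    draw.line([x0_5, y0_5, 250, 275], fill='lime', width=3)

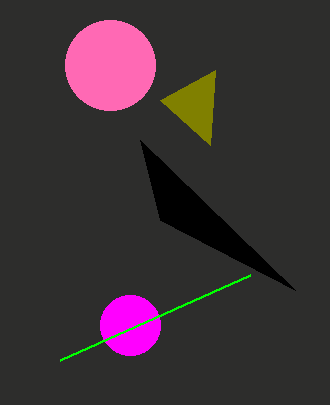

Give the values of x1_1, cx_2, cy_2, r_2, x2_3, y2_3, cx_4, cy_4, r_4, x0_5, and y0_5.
x1_1 = 160
cx_2 = 110
cy_2 = 65
r_2 = 45
x2_3 = 160
y2_3 = 220
cx_4 = 130
cy_4 = 325
r_4 = 30
x0_5 = 60
y0_5 = 360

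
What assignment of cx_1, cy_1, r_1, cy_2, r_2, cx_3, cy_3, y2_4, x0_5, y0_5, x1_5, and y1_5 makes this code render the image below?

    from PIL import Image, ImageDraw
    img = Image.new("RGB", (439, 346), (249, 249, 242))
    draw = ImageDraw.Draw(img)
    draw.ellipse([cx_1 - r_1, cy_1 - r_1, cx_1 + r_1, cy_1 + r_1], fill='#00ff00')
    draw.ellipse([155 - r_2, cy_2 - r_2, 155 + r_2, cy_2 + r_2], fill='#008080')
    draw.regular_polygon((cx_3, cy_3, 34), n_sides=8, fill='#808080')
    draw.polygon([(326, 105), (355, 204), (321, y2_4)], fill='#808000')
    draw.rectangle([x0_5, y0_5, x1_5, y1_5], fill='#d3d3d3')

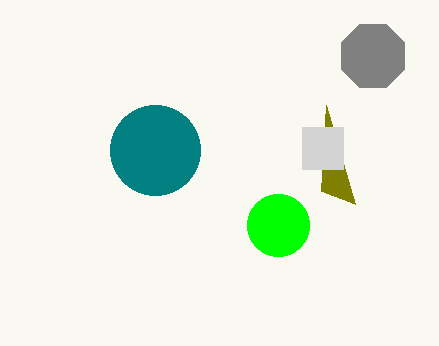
cx_1 = 278
cy_1 = 225
r_1 = 31
cy_2 = 150
r_2 = 45
cx_3 = 373
cy_3 = 56
y2_4 = 191
x0_5 = 302
y0_5 = 127
x1_5 = 343
y1_5 = 169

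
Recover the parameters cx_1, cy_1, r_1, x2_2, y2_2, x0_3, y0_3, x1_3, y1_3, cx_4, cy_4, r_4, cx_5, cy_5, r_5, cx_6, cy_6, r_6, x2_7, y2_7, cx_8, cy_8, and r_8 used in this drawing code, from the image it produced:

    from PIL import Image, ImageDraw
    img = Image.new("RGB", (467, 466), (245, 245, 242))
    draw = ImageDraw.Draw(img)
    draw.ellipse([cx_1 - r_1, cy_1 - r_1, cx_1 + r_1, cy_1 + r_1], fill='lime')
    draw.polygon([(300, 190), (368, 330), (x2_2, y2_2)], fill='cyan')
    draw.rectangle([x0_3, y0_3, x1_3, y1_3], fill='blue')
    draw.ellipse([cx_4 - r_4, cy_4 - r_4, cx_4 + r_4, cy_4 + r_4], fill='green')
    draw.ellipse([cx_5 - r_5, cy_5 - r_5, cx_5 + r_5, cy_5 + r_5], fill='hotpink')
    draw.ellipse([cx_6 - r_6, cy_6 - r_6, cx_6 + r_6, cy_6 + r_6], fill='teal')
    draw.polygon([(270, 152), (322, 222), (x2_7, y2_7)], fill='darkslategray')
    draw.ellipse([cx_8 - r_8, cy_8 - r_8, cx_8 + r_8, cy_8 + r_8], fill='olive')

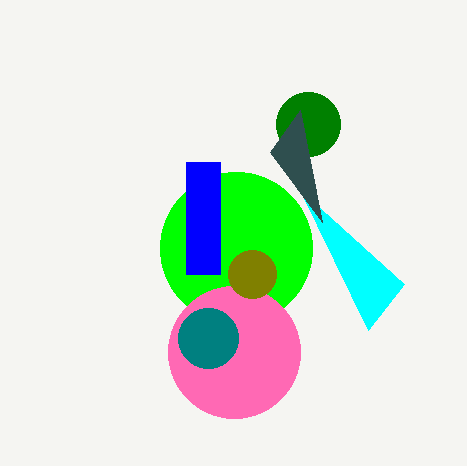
cx_1 = 236, cy_1 = 248, r_1 = 76, x2_2 = 404, y2_2 = 284, x0_3 = 186, y0_3 = 162, x1_3 = 220, y1_3 = 274, cx_4 = 308, cy_4 = 124, r_4 = 32, cx_5 = 234, cy_5 = 352, r_5 = 66, cx_6 = 208, cy_6 = 338, r_6 = 30, x2_7 = 300, y2_7 = 110, cx_8 = 252, cy_8 = 274, r_8 = 24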